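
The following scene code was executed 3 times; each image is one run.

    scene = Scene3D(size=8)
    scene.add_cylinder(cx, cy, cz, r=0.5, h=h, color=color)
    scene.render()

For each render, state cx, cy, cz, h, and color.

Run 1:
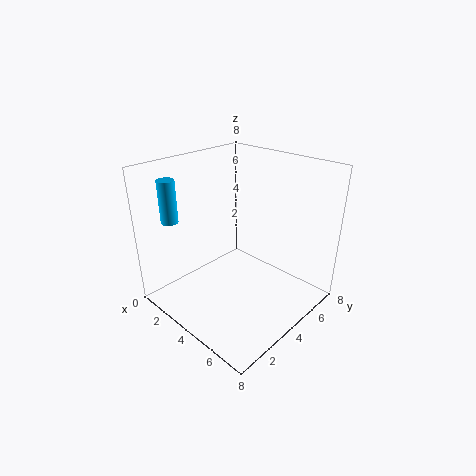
cx = 0.5; cy = 2; cz = 4.5; h = 2.5; color = 'deepskyblue'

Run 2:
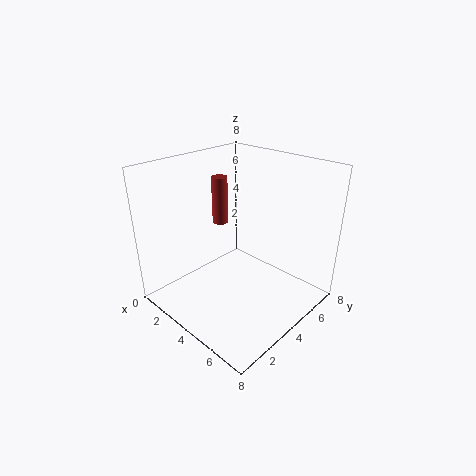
cx = 1; cy = 5.5; cz = 3.5; h = 3; color = 'brown'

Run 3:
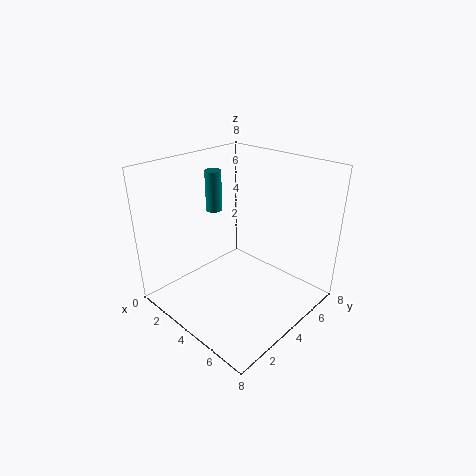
cx = 1; cy = 5; cz = 4.5; h = 2.5; color = 'teal'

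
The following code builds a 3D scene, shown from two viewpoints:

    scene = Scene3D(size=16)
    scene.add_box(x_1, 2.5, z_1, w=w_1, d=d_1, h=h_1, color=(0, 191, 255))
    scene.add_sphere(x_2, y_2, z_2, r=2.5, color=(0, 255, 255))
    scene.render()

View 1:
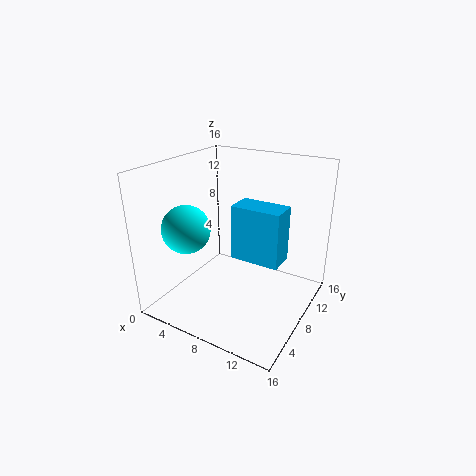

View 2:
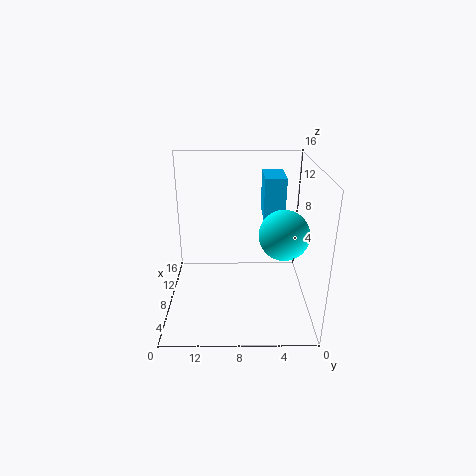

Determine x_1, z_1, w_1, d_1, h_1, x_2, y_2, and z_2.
x_1 = 10.5
z_1 = 9
w_1 = 4.5
d_1 = 2.5
h_1 = 5
x_2 = 4.5
y_2 = 3.5
z_2 = 10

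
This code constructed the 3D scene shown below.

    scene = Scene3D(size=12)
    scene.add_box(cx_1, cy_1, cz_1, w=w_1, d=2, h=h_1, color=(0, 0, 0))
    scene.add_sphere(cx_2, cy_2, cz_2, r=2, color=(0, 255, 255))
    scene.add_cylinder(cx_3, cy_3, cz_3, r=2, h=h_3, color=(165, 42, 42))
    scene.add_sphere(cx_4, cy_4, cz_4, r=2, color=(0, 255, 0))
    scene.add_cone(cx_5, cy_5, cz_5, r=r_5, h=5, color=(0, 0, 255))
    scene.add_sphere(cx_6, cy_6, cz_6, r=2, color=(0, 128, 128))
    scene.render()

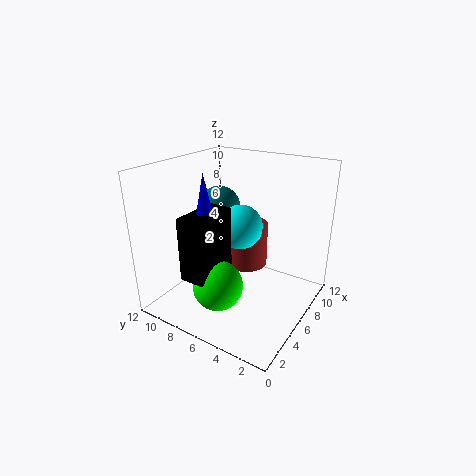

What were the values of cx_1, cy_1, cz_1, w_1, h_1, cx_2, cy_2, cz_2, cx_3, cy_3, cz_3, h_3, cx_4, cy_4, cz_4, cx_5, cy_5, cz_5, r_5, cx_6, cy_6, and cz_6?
cx_1 = 1; cy_1 = 6; cz_1 = 4; w_1 = 4; h_1 = 5; cx_2 = 8; cy_2 = 7; cz_2 = 6; cx_3 = 9; cy_3 = 7; cz_3 = 2; h_3 = 4; cx_4 = 3; cy_4 = 6; cz_4 = 3; cx_5 = 3; cy_5 = 7; cz_5 = 7; r_5 = 1; cx_6 = 9; cy_6 = 10; cz_6 = 7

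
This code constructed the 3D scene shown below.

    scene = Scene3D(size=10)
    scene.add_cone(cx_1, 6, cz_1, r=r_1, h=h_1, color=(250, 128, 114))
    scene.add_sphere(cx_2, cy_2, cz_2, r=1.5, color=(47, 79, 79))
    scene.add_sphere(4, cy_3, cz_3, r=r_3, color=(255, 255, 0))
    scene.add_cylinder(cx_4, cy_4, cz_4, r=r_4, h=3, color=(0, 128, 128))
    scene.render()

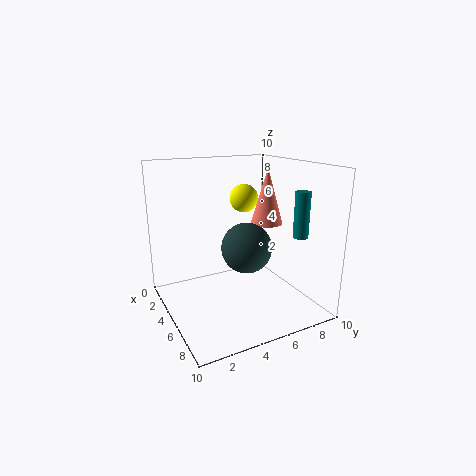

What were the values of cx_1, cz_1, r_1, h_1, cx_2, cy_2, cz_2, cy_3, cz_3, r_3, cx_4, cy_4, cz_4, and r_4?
cx_1 = 7, cz_1 = 6.5, r_1 = 1, h_1 = 3.5, cx_2 = 8, cy_2 = 4, cz_2 = 5.5, cy_3 = 6, cz_3 = 7.5, r_3 = 1, cx_4 = 8, cy_4 = 8, cz_4 = 5.5, r_4 = 0.5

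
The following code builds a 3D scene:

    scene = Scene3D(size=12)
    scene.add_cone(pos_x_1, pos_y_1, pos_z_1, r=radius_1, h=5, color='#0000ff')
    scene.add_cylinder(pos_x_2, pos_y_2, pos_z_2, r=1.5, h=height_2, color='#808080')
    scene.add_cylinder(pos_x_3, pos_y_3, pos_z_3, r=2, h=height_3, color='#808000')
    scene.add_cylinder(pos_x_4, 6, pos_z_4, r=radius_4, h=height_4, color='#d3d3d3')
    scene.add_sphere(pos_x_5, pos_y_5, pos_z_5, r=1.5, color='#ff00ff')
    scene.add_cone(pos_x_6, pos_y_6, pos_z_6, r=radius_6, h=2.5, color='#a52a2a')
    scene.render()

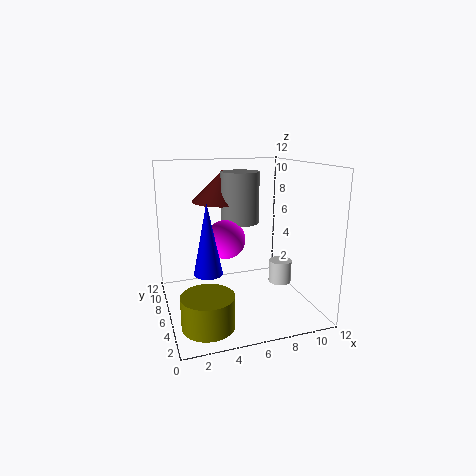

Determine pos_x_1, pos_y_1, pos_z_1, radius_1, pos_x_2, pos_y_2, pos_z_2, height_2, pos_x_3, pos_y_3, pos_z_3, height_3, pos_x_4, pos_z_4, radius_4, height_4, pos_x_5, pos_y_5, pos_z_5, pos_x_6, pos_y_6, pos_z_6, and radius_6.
pos_x_1 = 2.5
pos_y_1 = 2
pos_z_1 = 5
radius_1 = 1
pos_x_2 = 6
pos_y_2 = 5.5
pos_z_2 = 7.5
height_2 = 4
pos_x_3 = 2.5
pos_y_3 = 2.5
pos_z_3 = 0.5
height_3 = 2.5
pos_x_4 = 10
pos_z_4 = 1.5
radius_4 = 1
height_4 = 2
pos_x_5 = 4.5
pos_y_5 = 4.5
pos_z_5 = 6.5
pos_x_6 = 5
pos_y_6 = 7
pos_z_6 = 9
radius_6 = 2.5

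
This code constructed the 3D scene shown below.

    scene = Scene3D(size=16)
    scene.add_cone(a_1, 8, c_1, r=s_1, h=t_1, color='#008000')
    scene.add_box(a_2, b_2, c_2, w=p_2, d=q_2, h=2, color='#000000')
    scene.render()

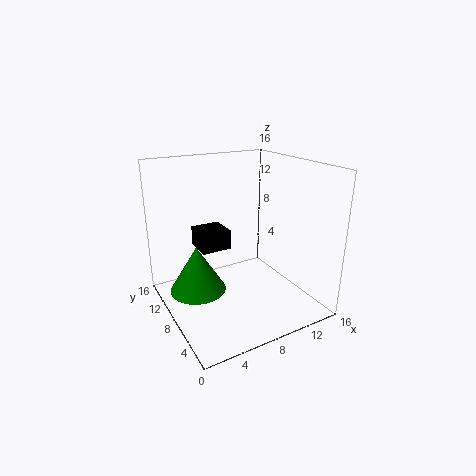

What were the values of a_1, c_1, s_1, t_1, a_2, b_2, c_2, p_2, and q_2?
a_1 = 3, c_1 = 3, s_1 = 3, t_1 = 5, a_2 = 3, b_2 = 6, c_2 = 8, p_2 = 3, q_2 = 3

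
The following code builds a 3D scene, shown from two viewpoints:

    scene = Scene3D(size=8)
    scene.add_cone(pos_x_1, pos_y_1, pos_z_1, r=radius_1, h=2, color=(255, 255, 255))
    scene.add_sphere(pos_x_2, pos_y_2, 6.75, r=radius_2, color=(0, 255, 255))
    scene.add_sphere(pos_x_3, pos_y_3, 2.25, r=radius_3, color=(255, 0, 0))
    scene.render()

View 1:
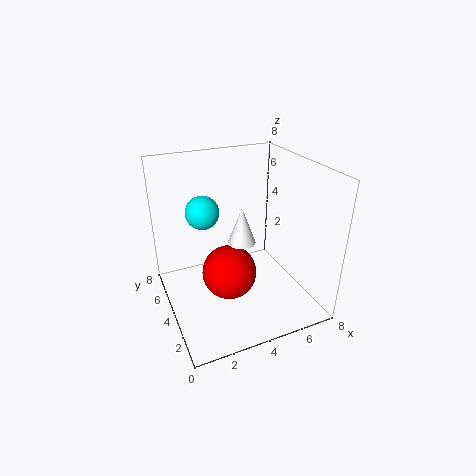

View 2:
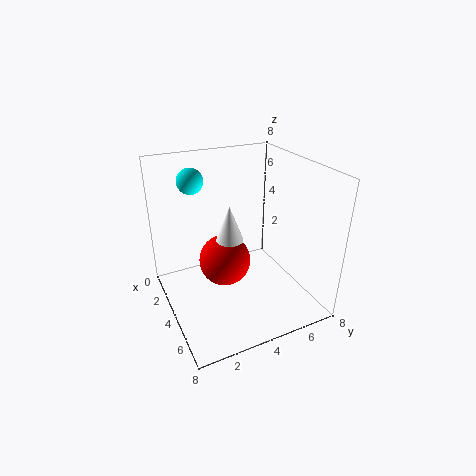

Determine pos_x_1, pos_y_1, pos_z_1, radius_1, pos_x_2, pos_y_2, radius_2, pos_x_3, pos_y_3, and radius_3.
pos_x_1 = 4
pos_y_1 = 3.5
pos_z_1 = 4
radius_1 = 0.75
pos_x_2 = 1.5
pos_y_2 = 2.25
radius_2 = 0.75
pos_x_3 = 3.25
pos_y_3 = 3.5
radius_3 = 1.5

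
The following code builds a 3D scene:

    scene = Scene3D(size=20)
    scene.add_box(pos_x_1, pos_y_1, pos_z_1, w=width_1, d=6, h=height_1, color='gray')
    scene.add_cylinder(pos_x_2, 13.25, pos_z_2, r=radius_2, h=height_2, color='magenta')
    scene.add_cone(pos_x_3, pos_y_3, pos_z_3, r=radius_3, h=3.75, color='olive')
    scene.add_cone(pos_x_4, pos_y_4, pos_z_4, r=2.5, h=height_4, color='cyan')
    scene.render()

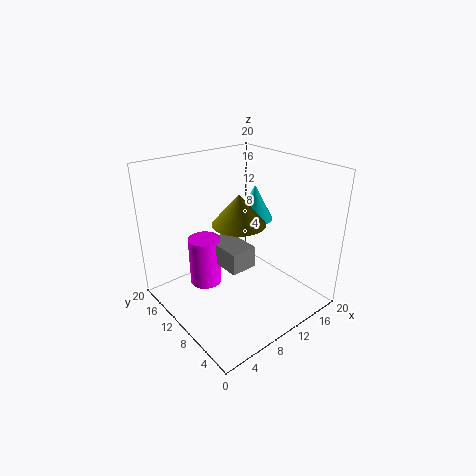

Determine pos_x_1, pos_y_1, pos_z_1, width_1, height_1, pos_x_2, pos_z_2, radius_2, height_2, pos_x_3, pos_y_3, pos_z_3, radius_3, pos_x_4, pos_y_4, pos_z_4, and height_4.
pos_x_1 = 7, pos_y_1 = 7.25, pos_z_1 = 6.5, width_1 = 3.75, height_1 = 3, pos_x_2 = 6.5, pos_z_2 = 2.75, radius_2 = 2.25, height_2 = 7, pos_x_3 = 7.25, pos_y_3 = 6.5, pos_z_3 = 14.25, radius_3 = 3.25, pos_x_4 = 12.5, pos_y_4 = 9.5, pos_z_4 = 12.5, height_4 = 4.75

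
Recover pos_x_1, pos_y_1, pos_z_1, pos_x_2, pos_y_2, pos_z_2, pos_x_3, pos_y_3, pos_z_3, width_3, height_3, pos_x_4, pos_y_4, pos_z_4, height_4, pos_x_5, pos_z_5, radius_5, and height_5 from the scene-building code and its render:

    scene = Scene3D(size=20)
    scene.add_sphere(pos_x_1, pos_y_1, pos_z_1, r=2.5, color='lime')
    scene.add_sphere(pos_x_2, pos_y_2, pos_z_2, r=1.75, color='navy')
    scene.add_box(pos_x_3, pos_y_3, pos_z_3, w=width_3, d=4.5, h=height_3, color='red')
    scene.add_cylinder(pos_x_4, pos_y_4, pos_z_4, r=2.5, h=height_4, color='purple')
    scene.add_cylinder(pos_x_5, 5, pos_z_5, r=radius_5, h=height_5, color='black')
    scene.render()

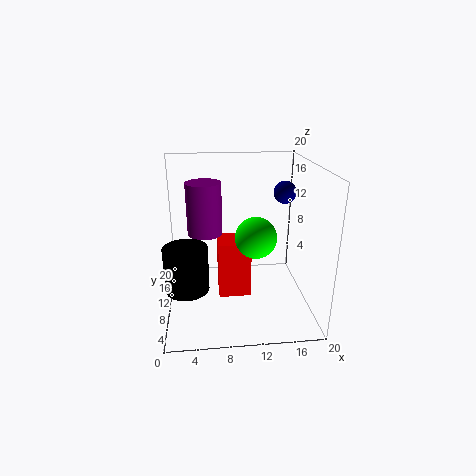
pos_x_1 = 11.5; pos_y_1 = 4.25; pos_z_1 = 12.5; pos_x_2 = 18; pos_y_2 = 16.25; pos_z_2 = 14.5; pos_x_3 = 7.25; pos_y_3 = 10.25; pos_z_3 = 0.25; width_3 = 4.75; height_3 = 8.5; pos_x_4 = 5.5; pos_y_4 = 12.75; pos_z_4 = 9.75; height_4 = 7.5; pos_x_5 = 3; pos_z_5 = 5.5; radius_5 = 2.75; height_5 = 5.75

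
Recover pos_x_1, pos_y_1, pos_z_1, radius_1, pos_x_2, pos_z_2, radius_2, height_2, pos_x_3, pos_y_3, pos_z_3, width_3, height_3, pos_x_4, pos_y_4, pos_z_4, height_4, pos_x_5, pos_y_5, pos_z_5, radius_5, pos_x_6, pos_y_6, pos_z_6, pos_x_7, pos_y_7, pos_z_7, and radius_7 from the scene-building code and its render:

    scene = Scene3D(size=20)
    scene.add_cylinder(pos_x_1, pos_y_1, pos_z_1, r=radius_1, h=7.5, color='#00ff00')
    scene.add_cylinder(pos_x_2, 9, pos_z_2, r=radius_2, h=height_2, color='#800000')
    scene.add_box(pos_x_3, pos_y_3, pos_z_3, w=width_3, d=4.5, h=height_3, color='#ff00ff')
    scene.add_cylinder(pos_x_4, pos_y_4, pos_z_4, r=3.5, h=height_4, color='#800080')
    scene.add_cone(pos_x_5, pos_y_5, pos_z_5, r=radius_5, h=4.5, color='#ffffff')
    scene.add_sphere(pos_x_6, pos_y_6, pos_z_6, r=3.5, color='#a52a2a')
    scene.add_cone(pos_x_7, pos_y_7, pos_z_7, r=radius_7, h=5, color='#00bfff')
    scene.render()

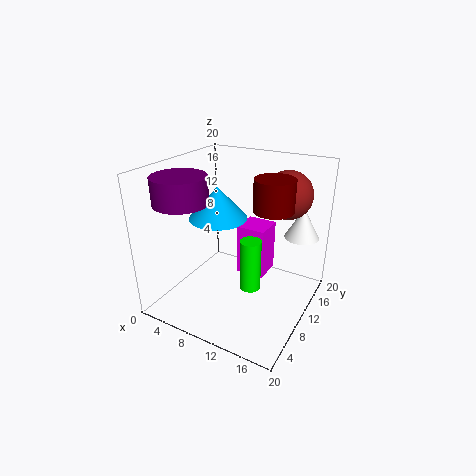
pos_x_1 = 12
pos_y_1 = 10
pos_z_1 = 2.5
radius_1 = 1.5
pos_x_2 = 15.5
pos_z_2 = 15.5
radius_2 = 2.5
height_2 = 4
pos_x_3 = 7.5
pos_y_3 = 14
pos_z_3 = 1.5
width_3 = 4.5
height_3 = 8
pos_x_4 = 5
pos_y_4 = 4.5
pos_z_4 = 16
height_4 = 3.5
pos_x_5 = 17
pos_y_5 = 16.5
pos_z_5 = 9
radius_5 = 2.5
pos_x_6 = 14.5
pos_y_6 = 16.5
pos_z_6 = 15
pos_x_7 = 4.5
pos_y_7 = 13.5
pos_z_7 = 10.5
radius_7 = 4.5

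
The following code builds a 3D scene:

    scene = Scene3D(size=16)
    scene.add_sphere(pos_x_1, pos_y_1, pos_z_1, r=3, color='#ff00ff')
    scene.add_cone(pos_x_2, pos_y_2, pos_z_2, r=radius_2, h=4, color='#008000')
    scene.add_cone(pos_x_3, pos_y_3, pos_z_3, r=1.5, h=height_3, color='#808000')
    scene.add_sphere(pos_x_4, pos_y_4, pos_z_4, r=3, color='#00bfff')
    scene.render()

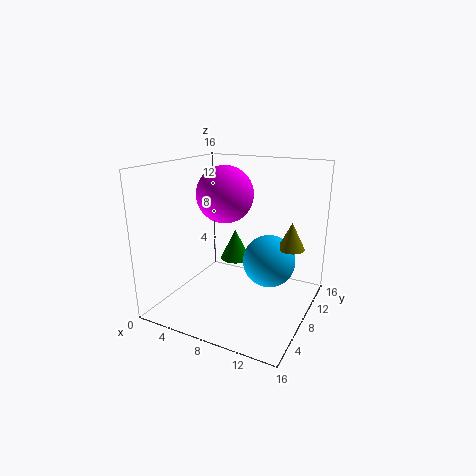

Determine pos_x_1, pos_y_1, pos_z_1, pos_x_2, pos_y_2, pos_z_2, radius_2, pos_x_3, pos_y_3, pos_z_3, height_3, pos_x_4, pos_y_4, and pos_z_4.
pos_x_1 = 7; pos_y_1 = 7; pos_z_1 = 13; pos_x_2 = 4.5; pos_y_2 = 14; pos_z_2 = 2.5; radius_2 = 2; pos_x_3 = 13.5; pos_y_3 = 10; pos_z_3 = 7; height_3 = 3; pos_x_4 = 11; pos_y_4 = 10; pos_z_4 = 5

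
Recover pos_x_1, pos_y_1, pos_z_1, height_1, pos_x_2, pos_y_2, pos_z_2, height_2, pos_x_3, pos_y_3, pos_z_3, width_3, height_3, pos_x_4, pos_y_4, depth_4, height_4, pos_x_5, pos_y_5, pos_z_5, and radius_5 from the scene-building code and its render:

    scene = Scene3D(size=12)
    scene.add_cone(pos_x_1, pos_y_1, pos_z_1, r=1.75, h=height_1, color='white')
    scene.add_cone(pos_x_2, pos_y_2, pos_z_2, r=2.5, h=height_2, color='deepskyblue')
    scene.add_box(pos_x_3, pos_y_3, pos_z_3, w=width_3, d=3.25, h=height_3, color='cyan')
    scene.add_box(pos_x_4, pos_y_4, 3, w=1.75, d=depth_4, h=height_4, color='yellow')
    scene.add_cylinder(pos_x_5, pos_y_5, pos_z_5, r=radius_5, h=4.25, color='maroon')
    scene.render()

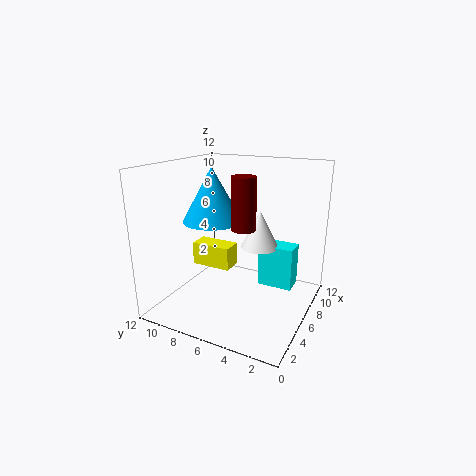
pos_x_1 = 9.5, pos_y_1 = 5.5, pos_z_1 = 4, height_1 = 3.5, pos_x_2 = 5.75, pos_y_2 = 8.25, pos_z_2 = 7.25, height_2 = 4.5, pos_x_3 = 9.25, pos_y_3 = 2.25, pos_z_3 = 0.25, width_3 = 2, height_3 = 4, pos_x_4 = 5.5, pos_y_4 = 6.75, depth_4 = 3.5, height_4 = 2, pos_x_5 = 5.5, pos_y_5 = 5.25, pos_z_5 = 7, radius_5 = 1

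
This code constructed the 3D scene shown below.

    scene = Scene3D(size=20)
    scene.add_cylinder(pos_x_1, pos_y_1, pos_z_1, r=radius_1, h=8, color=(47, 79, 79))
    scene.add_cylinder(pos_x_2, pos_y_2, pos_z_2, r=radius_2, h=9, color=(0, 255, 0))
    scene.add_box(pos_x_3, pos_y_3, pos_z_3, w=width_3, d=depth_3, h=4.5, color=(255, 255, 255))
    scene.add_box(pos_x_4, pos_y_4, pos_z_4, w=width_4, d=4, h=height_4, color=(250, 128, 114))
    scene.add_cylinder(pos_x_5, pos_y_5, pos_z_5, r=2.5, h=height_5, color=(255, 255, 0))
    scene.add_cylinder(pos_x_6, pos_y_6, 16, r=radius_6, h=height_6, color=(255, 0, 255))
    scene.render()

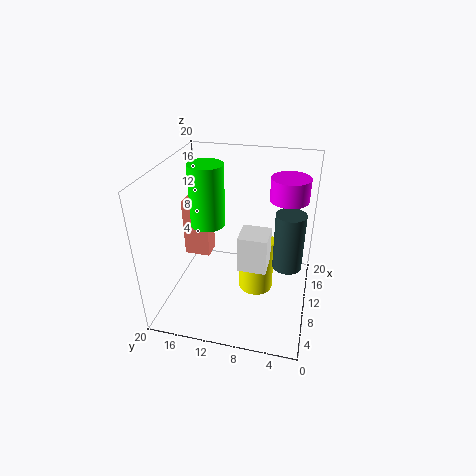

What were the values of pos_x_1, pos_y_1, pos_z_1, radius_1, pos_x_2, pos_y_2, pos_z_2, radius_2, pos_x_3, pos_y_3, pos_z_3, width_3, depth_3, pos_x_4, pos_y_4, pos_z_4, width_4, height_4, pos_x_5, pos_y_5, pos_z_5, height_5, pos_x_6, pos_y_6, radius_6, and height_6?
pos_x_1 = 10; pos_y_1 = 3; pos_z_1 = 6.5; radius_1 = 2; pos_x_2 = 12; pos_y_2 = 15; pos_z_2 = 10.5; radius_2 = 2.5; pos_x_3 = 3.5; pos_y_3 = 5; pos_z_3 = 9.5; width_3 = 3.5; depth_3 = 3.5; pos_x_4 = 13; pos_y_4 = 15.5; pos_z_4 = 4; width_4 = 3; height_4 = 9; pos_x_5 = 11; pos_y_5 = 7.5; pos_z_5 = 1.5; height_5 = 8; pos_x_6 = 11; pos_y_6 = 3.5; radius_6 = 2.5; height_6 = 3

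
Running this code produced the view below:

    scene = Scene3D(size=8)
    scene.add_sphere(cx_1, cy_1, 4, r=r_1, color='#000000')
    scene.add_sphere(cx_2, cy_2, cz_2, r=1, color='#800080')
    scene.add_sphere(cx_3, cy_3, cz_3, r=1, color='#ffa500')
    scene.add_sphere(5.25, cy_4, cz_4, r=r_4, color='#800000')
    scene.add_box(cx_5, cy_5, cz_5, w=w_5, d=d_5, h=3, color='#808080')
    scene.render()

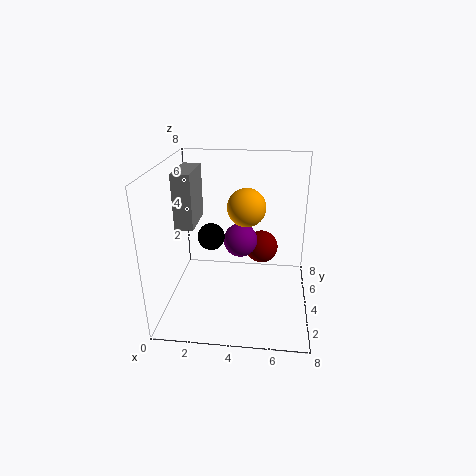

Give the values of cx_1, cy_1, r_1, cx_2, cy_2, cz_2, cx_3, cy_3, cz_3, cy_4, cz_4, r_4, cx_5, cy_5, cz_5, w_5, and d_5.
cx_1 = 2.5
cy_1 = 4
r_1 = 0.75
cx_2 = 4
cy_2 = 5.25
cz_2 = 3.25
cx_3 = 4.5
cy_3 = 3.5
cz_3 = 6
cy_4 = 6
cz_4 = 2.5
r_4 = 1
cx_5 = 0.75
cy_5 = 3
cz_5 = 4.75
w_5 = 1
d_5 = 2.5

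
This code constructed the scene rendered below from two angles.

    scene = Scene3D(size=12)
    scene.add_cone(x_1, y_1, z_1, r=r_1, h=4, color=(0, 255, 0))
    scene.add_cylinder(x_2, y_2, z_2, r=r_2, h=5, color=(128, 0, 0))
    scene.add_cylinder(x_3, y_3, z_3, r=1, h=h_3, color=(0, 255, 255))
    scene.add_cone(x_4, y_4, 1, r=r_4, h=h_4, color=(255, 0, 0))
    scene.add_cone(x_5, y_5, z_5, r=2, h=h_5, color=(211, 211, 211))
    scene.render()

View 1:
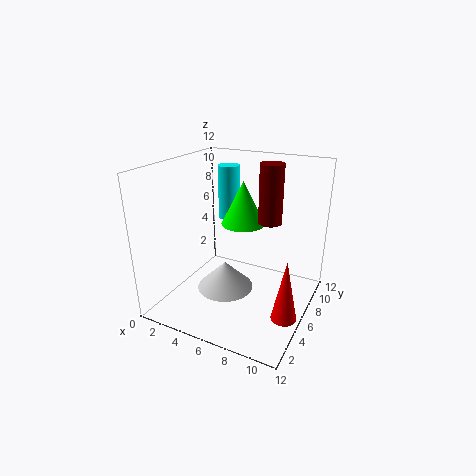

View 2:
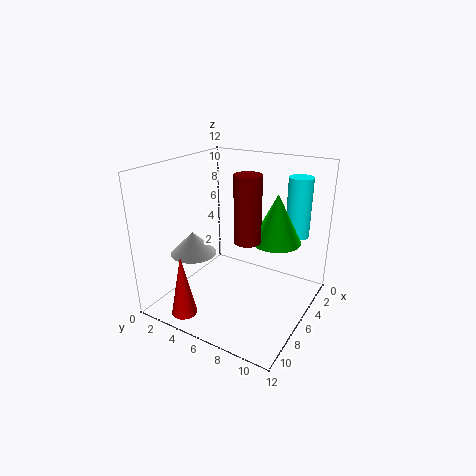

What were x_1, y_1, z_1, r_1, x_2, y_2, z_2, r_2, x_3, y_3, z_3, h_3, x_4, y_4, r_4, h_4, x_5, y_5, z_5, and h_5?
x_1 = 5, y_1 = 9, z_1 = 6, r_1 = 2, x_2 = 8, y_2 = 8, z_2 = 7, r_2 = 1, x_3 = 3, y_3 = 10, z_3 = 6, h_3 = 5, x_4 = 11, y_4 = 4, r_4 = 1, h_4 = 5, x_5 = 7, y_5 = 2, z_5 = 4, h_5 = 2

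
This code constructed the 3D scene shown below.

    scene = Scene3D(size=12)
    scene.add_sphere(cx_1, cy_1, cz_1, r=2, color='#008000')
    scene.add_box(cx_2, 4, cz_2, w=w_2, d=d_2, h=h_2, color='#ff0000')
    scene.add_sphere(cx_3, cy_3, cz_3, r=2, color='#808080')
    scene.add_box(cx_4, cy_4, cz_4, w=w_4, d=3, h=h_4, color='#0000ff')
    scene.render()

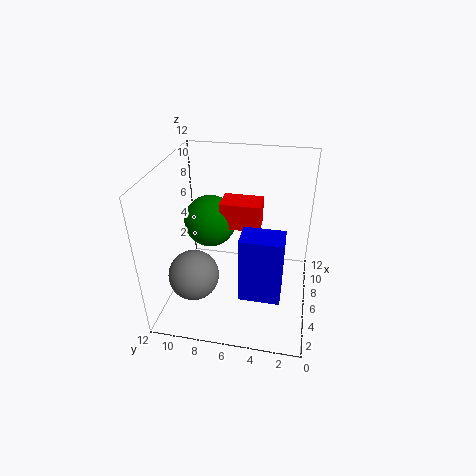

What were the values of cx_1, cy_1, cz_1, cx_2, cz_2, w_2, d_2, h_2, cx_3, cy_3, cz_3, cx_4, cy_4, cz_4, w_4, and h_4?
cx_1 = 5
cy_1 = 8
cz_1 = 8
cx_2 = 4
cz_2 = 8
w_2 = 2
d_2 = 3
h_2 = 2
cx_3 = 3
cy_3 = 9
cz_3 = 4
cx_4 = 1
cy_4 = 2
cz_4 = 4
w_4 = 2
h_4 = 5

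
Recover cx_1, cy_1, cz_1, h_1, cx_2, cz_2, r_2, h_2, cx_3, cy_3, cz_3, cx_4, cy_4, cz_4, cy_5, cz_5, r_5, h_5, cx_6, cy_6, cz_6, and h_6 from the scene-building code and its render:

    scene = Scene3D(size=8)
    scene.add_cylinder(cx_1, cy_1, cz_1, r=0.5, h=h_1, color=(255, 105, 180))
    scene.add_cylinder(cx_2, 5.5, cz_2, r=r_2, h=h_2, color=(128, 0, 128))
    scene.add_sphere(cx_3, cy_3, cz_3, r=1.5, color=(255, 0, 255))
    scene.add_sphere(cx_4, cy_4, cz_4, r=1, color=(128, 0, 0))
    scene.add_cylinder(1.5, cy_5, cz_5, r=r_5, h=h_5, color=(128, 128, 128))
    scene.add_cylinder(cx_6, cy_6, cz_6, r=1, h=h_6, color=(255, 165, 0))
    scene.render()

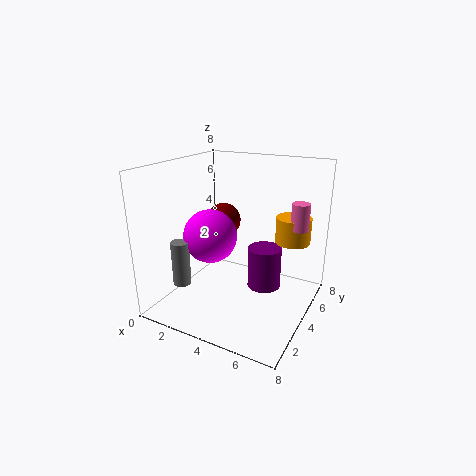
cx_1 = 7
cy_1 = 5.5
cz_1 = 4.5
h_1 = 1.5
cx_2 = 5
cz_2 = 0.5
r_2 = 1
h_2 = 2.5
cx_3 = 2.5
cy_3 = 3.5
cz_3 = 4
cx_4 = 2.5
cy_4 = 5
cz_4 = 4.5
cy_5 = 2
cz_5 = 1.5
r_5 = 0.5
h_5 = 2.5
cx_6 = 6.5
cy_6 = 6
cz_6 = 3.5
h_6 = 1.5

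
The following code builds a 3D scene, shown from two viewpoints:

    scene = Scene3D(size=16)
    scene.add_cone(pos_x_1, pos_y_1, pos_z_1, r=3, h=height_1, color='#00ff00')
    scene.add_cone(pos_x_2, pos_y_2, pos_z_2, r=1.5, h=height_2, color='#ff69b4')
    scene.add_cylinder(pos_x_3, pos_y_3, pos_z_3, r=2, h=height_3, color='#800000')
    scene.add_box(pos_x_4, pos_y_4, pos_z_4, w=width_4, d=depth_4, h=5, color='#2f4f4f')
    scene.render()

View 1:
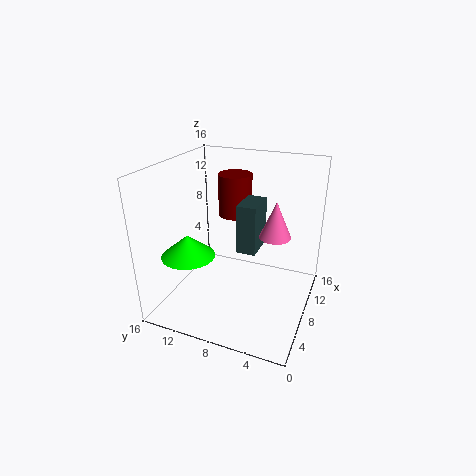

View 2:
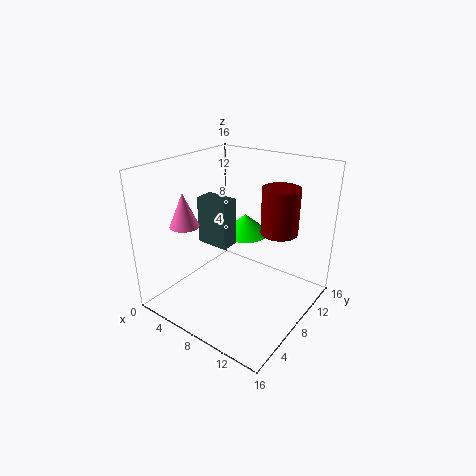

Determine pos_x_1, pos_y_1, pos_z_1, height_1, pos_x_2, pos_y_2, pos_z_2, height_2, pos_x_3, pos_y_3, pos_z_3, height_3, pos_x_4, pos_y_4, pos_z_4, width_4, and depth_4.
pos_x_1 = 5.5; pos_y_1 = 13; pos_z_1 = 6; height_1 = 2.5; pos_x_2 = 5; pos_y_2 = 3; pos_z_2 = 10.5; height_2 = 3.5; pos_x_3 = 12; pos_y_3 = 10; pos_z_3 = 9; height_3 = 5; pos_x_4 = 5; pos_y_4 = 5; pos_z_4 = 8; width_4 = 3.5; depth_4 = 2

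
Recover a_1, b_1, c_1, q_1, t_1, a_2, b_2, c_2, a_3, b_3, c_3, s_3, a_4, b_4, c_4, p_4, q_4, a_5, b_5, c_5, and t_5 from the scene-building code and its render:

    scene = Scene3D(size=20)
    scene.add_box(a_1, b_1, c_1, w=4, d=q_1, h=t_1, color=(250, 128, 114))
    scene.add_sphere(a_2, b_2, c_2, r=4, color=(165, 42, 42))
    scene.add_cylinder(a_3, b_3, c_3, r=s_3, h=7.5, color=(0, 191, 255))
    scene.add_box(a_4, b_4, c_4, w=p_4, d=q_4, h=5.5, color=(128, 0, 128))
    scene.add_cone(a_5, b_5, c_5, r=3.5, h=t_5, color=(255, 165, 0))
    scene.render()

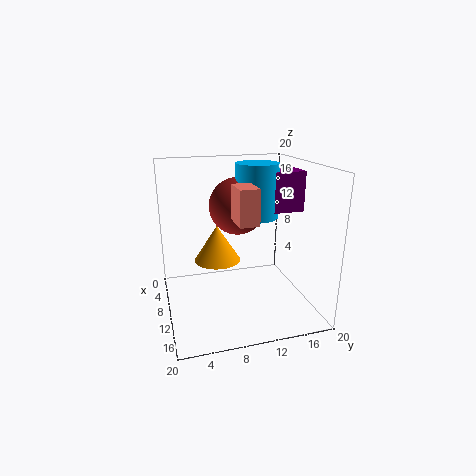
a_1 = 12; b_1 = 8.5; c_1 = 13.5; q_1 = 2.5; t_1 = 4.5; a_2 = 8; b_2 = 10.5; c_2 = 14; a_3 = 9; b_3 = 13; c_3 = 12.5; s_3 = 3; a_4 = 7.5; b_4 = 14; c_4 = 13.5; p_4 = 4; q_4 = 5; a_5 = 5.5; b_5 = 8; c_5 = 5; t_5 = 5.5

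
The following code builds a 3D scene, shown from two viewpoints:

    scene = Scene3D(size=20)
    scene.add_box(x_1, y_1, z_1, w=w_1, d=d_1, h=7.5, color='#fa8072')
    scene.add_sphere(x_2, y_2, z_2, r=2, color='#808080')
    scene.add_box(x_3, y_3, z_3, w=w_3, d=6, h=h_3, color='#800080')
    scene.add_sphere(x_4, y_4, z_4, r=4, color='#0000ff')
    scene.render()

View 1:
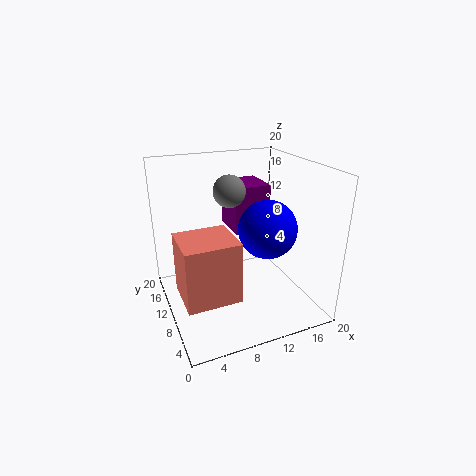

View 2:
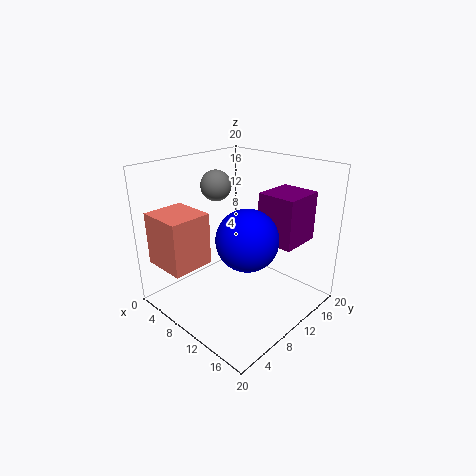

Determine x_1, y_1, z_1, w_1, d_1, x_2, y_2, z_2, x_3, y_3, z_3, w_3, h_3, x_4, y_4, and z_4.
x_1 = 0.5; y_1 = 1.5; z_1 = 6; w_1 = 6.5; d_1 = 6; x_2 = 8; y_2 = 8; z_2 = 17.5; x_3 = 11; y_3 = 13; z_3 = 9; w_3 = 5.5; h_3 = 7; x_4 = 13.5; y_4 = 8; z_4 = 11.5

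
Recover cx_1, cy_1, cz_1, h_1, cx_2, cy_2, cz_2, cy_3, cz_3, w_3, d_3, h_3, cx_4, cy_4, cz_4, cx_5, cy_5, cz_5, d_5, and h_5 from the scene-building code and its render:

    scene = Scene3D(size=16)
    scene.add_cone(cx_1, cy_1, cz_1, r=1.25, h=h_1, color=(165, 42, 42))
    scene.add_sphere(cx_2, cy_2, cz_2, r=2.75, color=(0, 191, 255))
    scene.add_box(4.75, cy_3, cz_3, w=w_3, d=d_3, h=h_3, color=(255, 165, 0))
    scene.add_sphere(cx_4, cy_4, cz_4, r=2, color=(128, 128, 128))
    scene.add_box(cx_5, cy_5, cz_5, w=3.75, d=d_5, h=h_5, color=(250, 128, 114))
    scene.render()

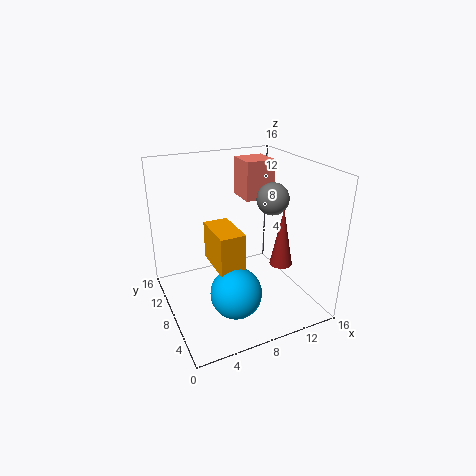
cx_1 = 12, cy_1 = 5.25, cz_1 = 5.25, h_1 = 6.5, cx_2 = 6.25, cy_2 = 4.75, cz_2 = 3.25, cy_3 = 5, cz_3 = 5.5, w_3 = 2.75, d_3 = 5, h_3 = 4.25, cx_4 = 14, cy_4 = 10.75, cz_4 = 10.75, cx_5 = 11, cy_5 = 11.75, cz_5 = 10.5, d_5 = 3.75, h_5 = 4.75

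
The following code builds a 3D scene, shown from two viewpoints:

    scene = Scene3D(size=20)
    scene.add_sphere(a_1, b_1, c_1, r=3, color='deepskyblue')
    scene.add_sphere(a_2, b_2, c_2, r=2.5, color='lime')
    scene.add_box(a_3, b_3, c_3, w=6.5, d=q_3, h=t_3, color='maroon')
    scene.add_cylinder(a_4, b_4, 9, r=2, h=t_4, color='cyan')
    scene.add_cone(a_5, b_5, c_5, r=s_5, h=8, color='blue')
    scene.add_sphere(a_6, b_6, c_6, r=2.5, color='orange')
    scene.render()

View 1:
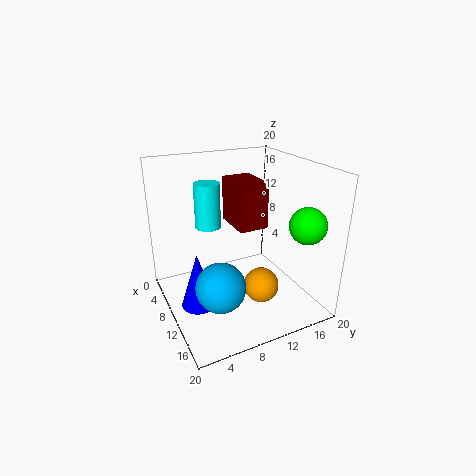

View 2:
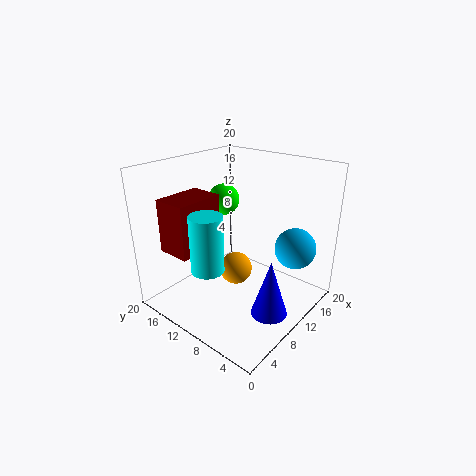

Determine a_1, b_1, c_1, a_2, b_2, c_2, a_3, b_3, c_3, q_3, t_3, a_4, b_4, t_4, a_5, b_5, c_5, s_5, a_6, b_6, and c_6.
a_1 = 16.5; b_1 = 4.5; c_1 = 7.5; a_2 = 15.5; b_2 = 17.5; c_2 = 12.5; a_3 = 1.5; b_3 = 11.5; c_3 = 9.5; q_3 = 4.5; t_3 = 7; a_4 = 2.5; b_4 = 8.5; t_4 = 7; a_5 = 9.5; b_5 = 4; c_5 = 0.5; s_5 = 2.5; a_6 = 12.5; b_6 = 12.5; c_6 = 3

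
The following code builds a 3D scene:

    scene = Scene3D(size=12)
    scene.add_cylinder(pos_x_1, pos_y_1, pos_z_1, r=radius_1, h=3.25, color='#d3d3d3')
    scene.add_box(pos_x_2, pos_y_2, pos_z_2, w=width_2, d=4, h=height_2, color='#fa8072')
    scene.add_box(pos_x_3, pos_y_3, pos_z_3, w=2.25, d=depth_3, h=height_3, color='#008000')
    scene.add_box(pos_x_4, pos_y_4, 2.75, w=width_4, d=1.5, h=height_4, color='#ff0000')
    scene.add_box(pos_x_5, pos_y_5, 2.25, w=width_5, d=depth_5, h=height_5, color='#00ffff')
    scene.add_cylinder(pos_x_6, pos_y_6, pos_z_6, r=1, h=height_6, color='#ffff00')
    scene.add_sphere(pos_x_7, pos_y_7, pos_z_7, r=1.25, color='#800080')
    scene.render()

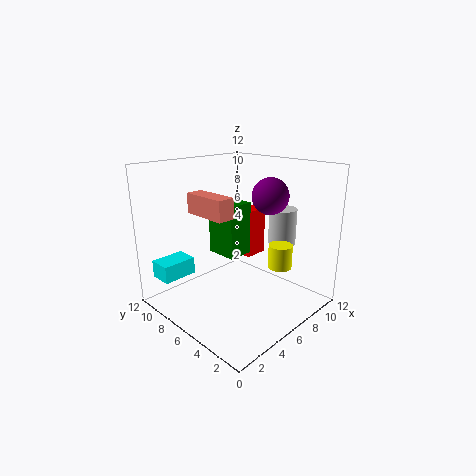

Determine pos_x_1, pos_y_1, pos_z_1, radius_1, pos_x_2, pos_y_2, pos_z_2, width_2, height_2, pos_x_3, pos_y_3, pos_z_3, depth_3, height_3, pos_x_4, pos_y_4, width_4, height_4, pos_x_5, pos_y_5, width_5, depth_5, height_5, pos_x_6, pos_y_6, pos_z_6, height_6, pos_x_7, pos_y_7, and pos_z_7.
pos_x_1 = 10.75; pos_y_1 = 5; pos_z_1 = 4.5; radius_1 = 1.25; pos_x_2 = 4; pos_y_2 = 6; pos_z_2 = 7.75; width_2 = 1.5; height_2 = 1.75; pos_x_3 = 5.25; pos_y_3 = 6; pos_z_3 = 4.25; depth_3 = 2.75; height_3 = 4.5; pos_x_4 = 9; pos_y_4 = 7.5; width_4 = 2.25; height_4 = 4.5; pos_x_5 = 1; pos_y_5 = 9.5; width_5 = 3; depth_5 = 2; height_5 = 1.5; pos_x_6 = 8.25; pos_y_6 = 3.25; pos_z_6 = 3.5; height_6 = 2; pos_x_7 = 4.75; pos_y_7 = 1.75; pos_z_7 = 10.5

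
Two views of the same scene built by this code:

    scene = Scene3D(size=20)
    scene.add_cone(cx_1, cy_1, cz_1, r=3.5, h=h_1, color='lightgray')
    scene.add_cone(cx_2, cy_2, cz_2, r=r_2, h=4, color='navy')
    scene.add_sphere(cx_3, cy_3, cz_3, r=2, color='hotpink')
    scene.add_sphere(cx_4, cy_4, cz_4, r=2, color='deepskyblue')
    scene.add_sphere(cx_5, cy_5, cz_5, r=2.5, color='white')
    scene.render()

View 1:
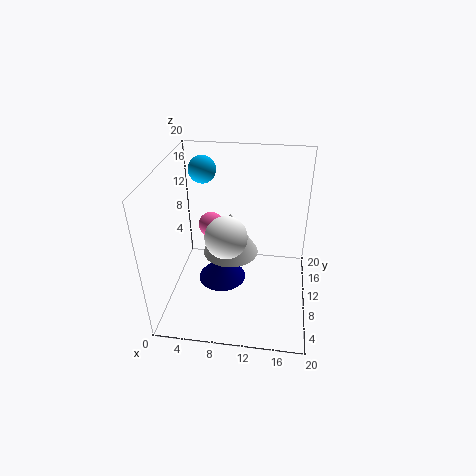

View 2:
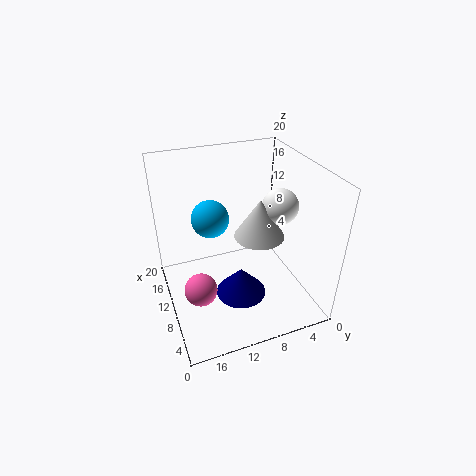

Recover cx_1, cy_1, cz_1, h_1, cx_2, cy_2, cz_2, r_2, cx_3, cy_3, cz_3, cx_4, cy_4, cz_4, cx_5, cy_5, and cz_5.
cx_1 = 9.5; cy_1 = 7; cz_1 = 10; h_1 = 5.5; cx_2 = 7.5; cy_2 = 10.5; cz_2 = 2.5; r_2 = 3.5; cx_3 = 4.5; cy_3 = 17; cz_3 = 7.5; cx_4 = 4; cy_4 = 15.5; cz_4 = 17.5; cx_5 = 9.5; cy_5 = 4; cz_5 = 14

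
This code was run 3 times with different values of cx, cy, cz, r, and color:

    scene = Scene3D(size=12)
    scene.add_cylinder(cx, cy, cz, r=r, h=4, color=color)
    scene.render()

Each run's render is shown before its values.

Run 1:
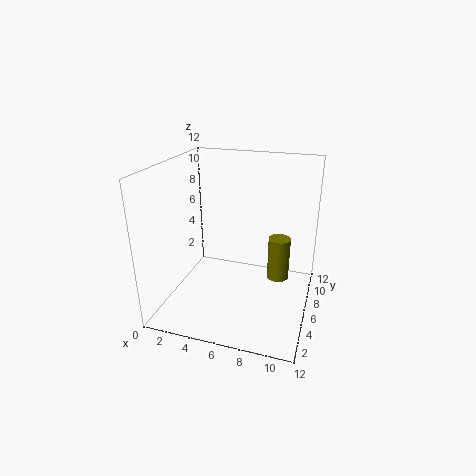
cx = 9
cy = 9
cz = 1
r = 1
color = 'olive'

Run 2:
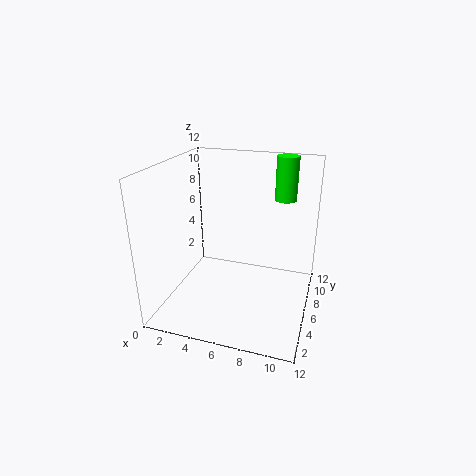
cx = 9
cy = 11
cz = 8
r = 1
color = 'lime'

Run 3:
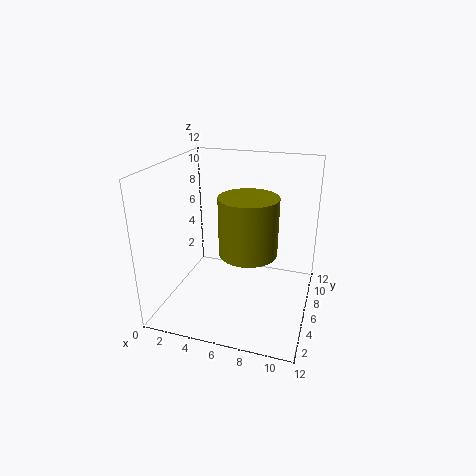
cx = 8
cy = 2
cz = 7
r = 2
color = 'olive'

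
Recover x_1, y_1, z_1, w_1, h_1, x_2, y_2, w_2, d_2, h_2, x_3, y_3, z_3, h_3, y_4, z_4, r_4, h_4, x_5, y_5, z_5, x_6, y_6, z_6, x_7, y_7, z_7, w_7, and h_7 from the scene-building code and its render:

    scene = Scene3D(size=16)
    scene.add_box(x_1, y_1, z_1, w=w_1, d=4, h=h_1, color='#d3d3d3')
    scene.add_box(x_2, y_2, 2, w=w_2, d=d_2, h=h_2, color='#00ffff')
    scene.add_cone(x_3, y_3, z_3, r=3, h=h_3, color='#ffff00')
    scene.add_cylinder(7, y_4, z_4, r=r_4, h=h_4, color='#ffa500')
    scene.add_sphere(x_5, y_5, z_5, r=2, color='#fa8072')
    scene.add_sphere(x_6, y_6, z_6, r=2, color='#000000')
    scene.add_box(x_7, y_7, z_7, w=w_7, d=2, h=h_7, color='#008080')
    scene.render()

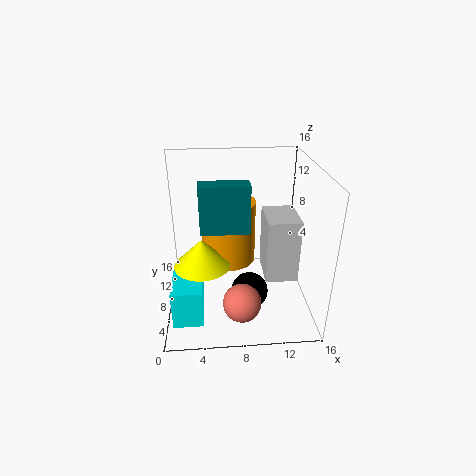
x_1 = 10; y_1 = 1; z_1 = 7; w_1 = 3; h_1 = 6; x_2 = 1; y_2 = 1; w_2 = 3; d_2 = 5; h_2 = 4; x_3 = 4; y_3 = 6; z_3 = 6; h_3 = 3; y_4 = 9; z_4 = 5; r_4 = 3; h_4 = 7; x_5 = 8; y_5 = 3; z_5 = 3; x_6 = 9; y_6 = 5; z_6 = 3; x_7 = 4; y_7 = 5; z_7 = 10; w_7 = 5; h_7 = 5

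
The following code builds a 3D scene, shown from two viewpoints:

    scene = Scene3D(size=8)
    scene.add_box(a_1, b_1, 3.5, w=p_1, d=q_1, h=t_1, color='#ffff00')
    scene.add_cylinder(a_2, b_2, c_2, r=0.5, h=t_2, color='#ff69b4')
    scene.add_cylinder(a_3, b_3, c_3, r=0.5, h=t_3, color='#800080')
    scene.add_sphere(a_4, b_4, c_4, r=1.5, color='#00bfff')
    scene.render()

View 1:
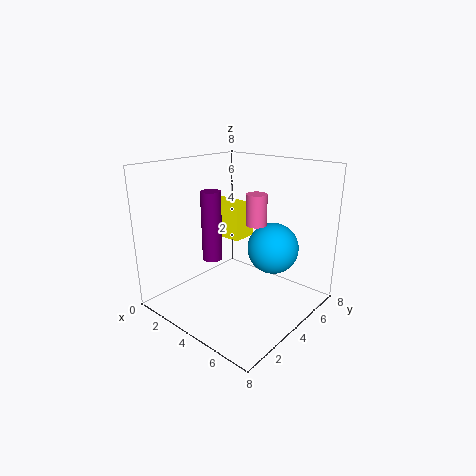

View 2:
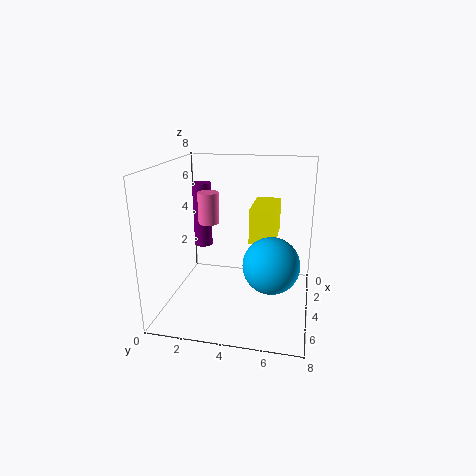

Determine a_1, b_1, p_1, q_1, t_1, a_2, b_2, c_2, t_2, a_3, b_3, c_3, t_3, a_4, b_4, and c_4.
a_1 = 0.5
b_1 = 4.5
p_1 = 3
q_1 = 1.5
t_1 = 2
a_2 = 6
b_2 = 3
c_2 = 5.5
t_2 = 1.5
a_3 = 4
b_3 = 2
c_3 = 3.5
t_3 = 3.5
a_4 = 5
b_4 = 6
c_4 = 3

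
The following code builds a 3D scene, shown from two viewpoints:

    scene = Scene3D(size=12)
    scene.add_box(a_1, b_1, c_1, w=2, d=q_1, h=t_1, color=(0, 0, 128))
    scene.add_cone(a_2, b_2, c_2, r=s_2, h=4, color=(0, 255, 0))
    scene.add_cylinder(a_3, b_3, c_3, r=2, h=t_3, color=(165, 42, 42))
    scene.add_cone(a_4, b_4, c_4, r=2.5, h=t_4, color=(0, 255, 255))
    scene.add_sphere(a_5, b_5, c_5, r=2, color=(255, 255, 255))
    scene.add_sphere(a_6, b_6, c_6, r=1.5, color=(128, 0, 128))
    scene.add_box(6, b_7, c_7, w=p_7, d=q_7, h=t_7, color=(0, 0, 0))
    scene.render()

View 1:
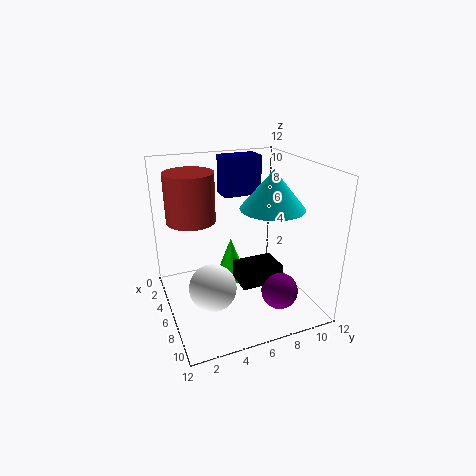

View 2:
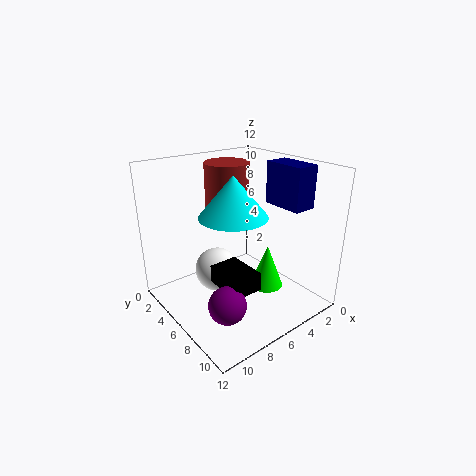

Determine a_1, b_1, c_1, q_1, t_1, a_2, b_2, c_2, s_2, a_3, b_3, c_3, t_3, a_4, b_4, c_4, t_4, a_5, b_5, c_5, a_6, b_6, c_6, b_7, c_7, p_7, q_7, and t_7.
a_1 = 1; b_1 = 6; c_1 = 8.5; q_1 = 3.5; t_1 = 3.5; a_2 = 3; b_2 = 6.5; c_2 = 0.5; s_2 = 1.5; a_3 = 4.5; b_3 = 2.5; c_3 = 7.5; t_3 = 4; a_4 = 8; b_4 = 8; c_4 = 9; t_4 = 3; a_5 = 6.5; b_5 = 3.5; c_5 = 2; a_6 = 9; b_6 = 8.5; c_6 = 2; b_7 = 5.5; c_7 = 2.5; p_7 = 2.5; q_7 = 3.5; t_7 = 1.5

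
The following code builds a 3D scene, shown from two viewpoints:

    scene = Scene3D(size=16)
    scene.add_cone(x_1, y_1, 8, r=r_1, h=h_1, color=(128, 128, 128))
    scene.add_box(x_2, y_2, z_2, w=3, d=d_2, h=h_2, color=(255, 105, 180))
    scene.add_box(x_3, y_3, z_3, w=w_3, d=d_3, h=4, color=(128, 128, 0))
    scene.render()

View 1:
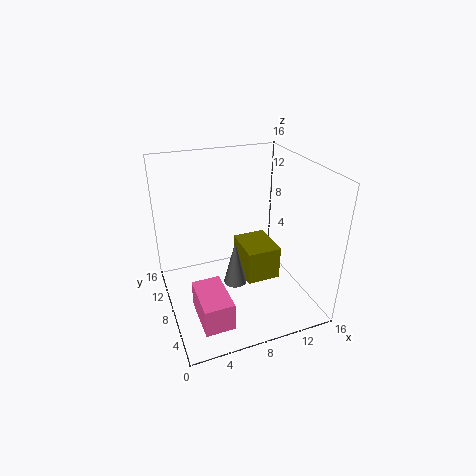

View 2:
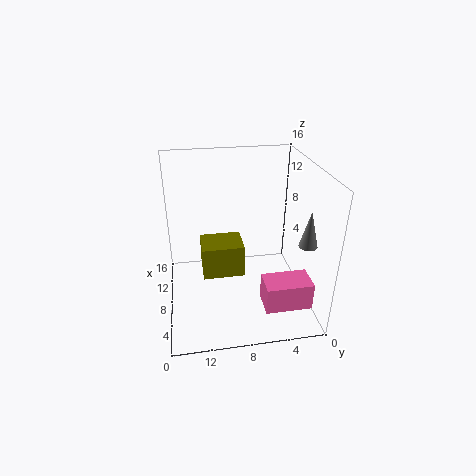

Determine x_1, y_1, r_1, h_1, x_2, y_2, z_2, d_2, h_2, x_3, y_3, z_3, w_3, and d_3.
x_1 = 5; y_1 = 1; r_1 = 1; h_1 = 4; x_2 = 2; y_2 = 1; z_2 = 2; d_2 = 5; h_2 = 3; x_3 = 9; y_3 = 7; z_3 = 2; w_3 = 4; d_3 = 5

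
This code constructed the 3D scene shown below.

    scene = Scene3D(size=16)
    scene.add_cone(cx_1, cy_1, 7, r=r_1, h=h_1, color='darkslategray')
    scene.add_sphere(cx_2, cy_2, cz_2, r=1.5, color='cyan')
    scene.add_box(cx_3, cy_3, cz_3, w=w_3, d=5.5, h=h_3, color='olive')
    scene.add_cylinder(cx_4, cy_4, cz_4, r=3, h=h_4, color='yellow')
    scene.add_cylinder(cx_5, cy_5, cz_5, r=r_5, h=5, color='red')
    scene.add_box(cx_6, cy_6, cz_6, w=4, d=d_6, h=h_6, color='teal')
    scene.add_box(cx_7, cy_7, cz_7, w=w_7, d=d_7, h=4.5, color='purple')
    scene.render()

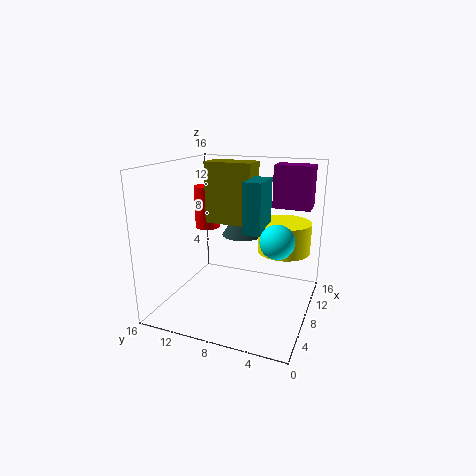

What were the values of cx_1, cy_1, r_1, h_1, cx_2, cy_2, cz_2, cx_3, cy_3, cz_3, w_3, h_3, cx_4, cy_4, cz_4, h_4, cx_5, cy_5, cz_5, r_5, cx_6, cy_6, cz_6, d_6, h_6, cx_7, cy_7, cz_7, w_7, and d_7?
cx_1 = 12, cy_1 = 9, r_1 = 2.5, h_1 = 4, cx_2 = 2, cy_2 = 2, cz_2 = 10.5, cx_3 = 9, cy_3 = 7, cz_3 = 9, w_3 = 3, h_3 = 7, cx_4 = 11, cy_4 = 3.5, cz_4 = 6, h_4 = 3.5, cx_5 = 10.5, cy_5 = 13, cz_5 = 8, r_5 = 1.5, cx_6 = 6.5, cy_6 = 5, cz_6 = 9, d_6 = 2, h_6 = 5.5, cx_7 = 9, cy_7 = 0.5, cz_7 = 11.5, w_7 = 2.5, d_7 = 4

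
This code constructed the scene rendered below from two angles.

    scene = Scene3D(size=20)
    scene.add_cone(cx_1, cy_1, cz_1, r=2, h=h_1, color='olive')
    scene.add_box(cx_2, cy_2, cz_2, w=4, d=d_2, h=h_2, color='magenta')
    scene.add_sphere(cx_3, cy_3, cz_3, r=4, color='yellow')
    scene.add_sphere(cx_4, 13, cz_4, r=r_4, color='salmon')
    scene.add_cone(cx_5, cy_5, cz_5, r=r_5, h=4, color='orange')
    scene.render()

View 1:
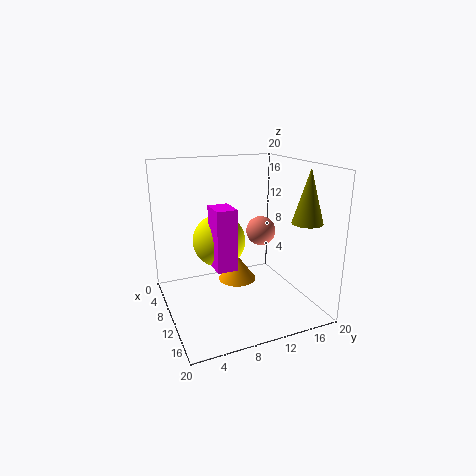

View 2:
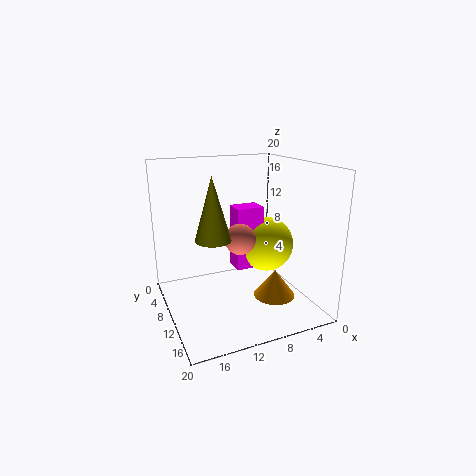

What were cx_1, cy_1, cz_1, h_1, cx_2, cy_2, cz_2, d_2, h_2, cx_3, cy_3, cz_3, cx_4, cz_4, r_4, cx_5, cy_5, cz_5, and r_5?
cx_1 = 16; cy_1 = 17; cz_1 = 13; h_1 = 7; cx_2 = 6; cy_2 = 7; cz_2 = 5; d_2 = 3; h_2 = 9; cx_3 = 5; cy_3 = 9; cz_3 = 8; cx_4 = 11; cz_4 = 11; r_4 = 2; cx_5 = 5; cy_5 = 12; cz_5 = 1; r_5 = 3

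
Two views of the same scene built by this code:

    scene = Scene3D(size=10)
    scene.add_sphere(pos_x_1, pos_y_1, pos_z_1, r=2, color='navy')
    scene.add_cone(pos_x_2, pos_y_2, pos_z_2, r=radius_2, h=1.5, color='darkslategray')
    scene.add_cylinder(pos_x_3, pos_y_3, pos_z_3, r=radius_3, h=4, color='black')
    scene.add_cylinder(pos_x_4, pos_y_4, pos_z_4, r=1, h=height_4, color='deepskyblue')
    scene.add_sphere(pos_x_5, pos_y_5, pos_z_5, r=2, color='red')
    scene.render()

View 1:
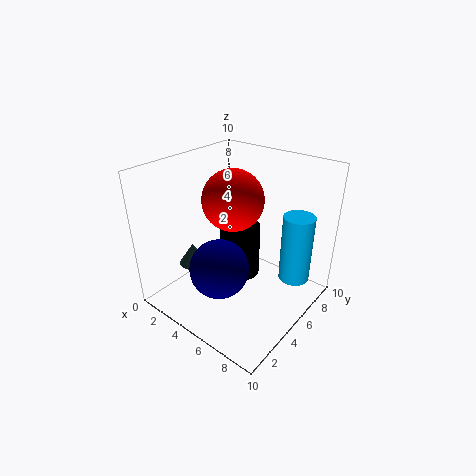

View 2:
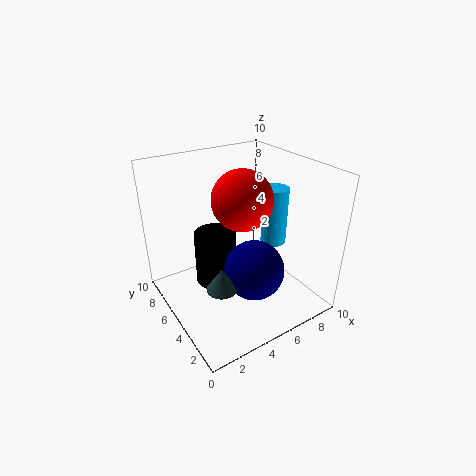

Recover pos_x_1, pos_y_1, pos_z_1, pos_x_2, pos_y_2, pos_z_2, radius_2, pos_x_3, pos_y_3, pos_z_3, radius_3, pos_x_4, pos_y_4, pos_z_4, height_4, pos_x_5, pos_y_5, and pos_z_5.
pos_x_1 = 5
pos_y_1 = 3
pos_z_1 = 3.5
pos_x_2 = 2.5
pos_y_2 = 3
pos_z_2 = 3
radius_2 = 1
pos_x_3 = 4
pos_y_3 = 6.5
pos_z_3 = 1
radius_3 = 1.5
pos_x_4 = 9
pos_y_4 = 6
pos_z_4 = 3
height_4 = 4.5
pos_x_5 = 5
pos_y_5 = 4.5
pos_z_5 = 8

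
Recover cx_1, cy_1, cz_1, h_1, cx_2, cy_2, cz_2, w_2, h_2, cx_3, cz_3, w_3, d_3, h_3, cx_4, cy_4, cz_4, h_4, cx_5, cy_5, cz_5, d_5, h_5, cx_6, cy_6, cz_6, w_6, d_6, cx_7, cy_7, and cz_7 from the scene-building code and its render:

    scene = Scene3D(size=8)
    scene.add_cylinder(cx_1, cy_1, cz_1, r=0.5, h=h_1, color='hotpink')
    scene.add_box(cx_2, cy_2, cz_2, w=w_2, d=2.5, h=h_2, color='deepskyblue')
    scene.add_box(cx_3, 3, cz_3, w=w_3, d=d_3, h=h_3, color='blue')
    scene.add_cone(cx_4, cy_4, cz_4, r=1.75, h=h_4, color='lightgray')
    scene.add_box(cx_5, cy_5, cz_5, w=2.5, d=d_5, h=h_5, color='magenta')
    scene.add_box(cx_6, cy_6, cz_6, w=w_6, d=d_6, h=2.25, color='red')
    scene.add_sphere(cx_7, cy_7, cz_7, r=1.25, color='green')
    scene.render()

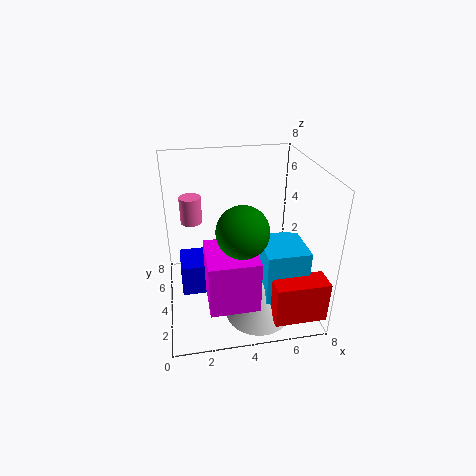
cx_1 = 1.5, cy_1 = 2.5, cz_1 = 6, h_1 = 1.25, cx_2 = 5, cy_2 = 1.25, cz_2 = 1.25, w_2 = 2.25, h_2 = 3, cx_3 = 0.75, cz_3 = 1.25, w_3 = 2.25, d_3 = 2, h_3 = 1.75, cx_4 = 4.75, cy_4 = 2, cz_4 = 0.25, h_4 = 2.25, cx_5 = 2, cy_5 = 0.5, cz_5 = 1.75, d_5 = 2.75, h_5 = 2.75, cx_6 = 5.25, cy_6 = 0.25, cz_6 = 0.75, w_6 = 2.75, d_6 = 1.25, cx_7 = 3.75, cy_7 = 1.5, cz_7 = 5.75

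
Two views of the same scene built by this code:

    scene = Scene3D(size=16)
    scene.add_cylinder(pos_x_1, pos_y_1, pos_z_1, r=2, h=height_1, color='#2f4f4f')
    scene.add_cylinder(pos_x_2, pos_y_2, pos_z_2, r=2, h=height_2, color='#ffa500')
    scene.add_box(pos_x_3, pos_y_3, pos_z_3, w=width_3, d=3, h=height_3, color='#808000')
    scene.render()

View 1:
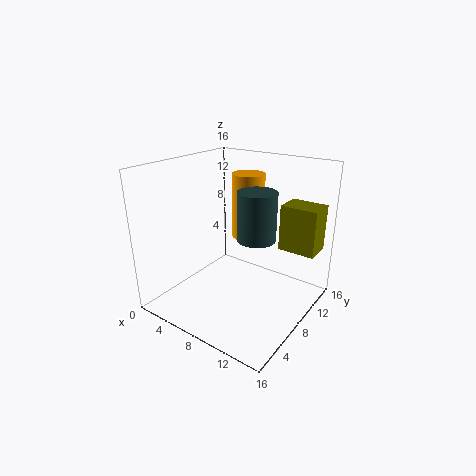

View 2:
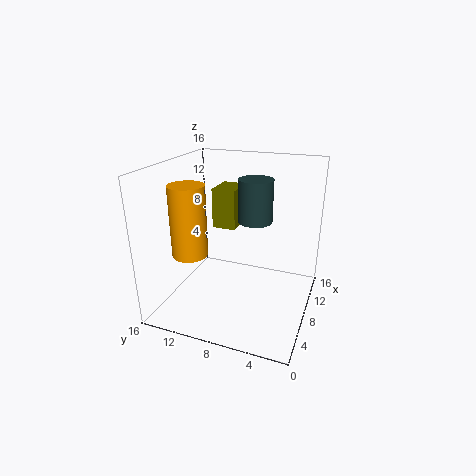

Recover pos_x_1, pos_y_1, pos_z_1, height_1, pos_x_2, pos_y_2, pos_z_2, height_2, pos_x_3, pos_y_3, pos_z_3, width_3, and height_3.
pos_x_1 = 11, pos_y_1 = 7, pos_z_1 = 9, height_1 = 5, pos_x_2 = 6, pos_y_2 = 13, pos_z_2 = 6, height_2 = 8, pos_x_3 = 12, pos_y_3 = 10, pos_z_3 = 7, width_3 = 4, height_3 = 5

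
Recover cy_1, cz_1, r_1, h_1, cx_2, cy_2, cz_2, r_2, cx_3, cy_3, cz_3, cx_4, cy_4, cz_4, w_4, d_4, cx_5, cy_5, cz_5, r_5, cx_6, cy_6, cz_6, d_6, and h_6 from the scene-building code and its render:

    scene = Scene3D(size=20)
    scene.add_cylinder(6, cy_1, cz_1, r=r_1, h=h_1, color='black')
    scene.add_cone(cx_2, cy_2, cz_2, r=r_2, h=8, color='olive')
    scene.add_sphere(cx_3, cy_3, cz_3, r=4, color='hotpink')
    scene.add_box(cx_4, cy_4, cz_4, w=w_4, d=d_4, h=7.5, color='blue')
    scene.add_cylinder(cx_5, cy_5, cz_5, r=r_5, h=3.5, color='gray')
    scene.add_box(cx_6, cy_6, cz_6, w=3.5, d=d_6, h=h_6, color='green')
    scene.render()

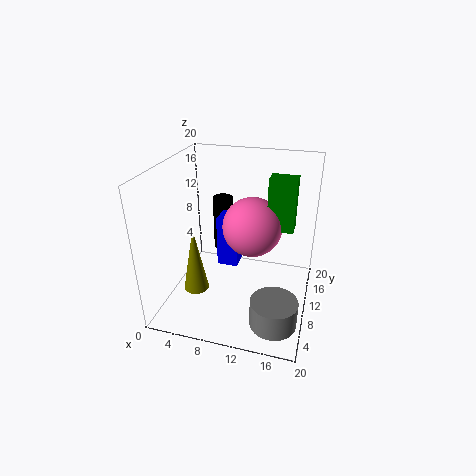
cy_1 = 15.5; cz_1 = 5; r_1 = 1.5; h_1 = 8.5; cx_2 = 7; cy_2 = 2; cz_2 = 7; r_2 = 1.5; cx_3 = 12; cy_3 = 10; cz_3 = 12; cx_4 = 6.5; cy_4 = 11; cz_4 = 4.5; w_4 = 3; d_4 = 4; cx_5 = 16.5; cy_5 = 3.5; cz_5 = 2; r_5 = 3; cx_6 = 14; cy_6 = 9.5; cz_6 = 12; d_6 = 2.5; h_6 = 7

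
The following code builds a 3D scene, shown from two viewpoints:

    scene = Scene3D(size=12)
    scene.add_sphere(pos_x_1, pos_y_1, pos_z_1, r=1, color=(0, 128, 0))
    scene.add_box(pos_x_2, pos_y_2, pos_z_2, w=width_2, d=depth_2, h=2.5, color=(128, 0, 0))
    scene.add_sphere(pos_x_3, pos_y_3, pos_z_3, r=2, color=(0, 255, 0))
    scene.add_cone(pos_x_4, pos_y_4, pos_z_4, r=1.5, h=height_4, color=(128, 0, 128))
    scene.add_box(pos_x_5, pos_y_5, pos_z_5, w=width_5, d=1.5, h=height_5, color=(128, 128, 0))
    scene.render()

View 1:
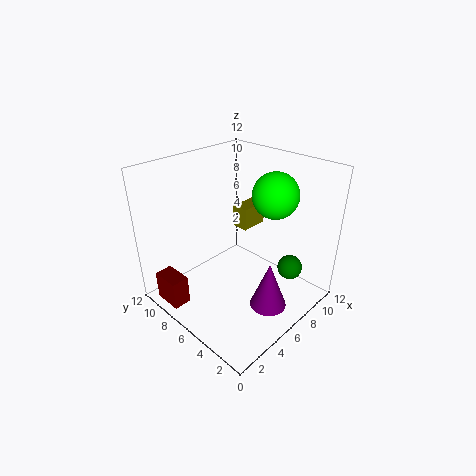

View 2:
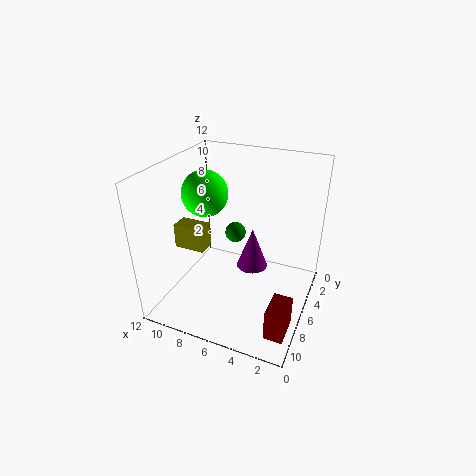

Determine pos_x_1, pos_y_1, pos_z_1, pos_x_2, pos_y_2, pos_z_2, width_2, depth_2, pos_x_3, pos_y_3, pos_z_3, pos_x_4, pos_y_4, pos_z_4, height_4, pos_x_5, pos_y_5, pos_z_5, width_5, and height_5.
pos_x_1 = 8
pos_y_1 = 2
pos_z_1 = 4
pos_x_2 = 0.5
pos_y_2 = 8
pos_z_2 = 0.5
width_2 = 1.5
depth_2 = 2.5
pos_x_3 = 9.5
pos_y_3 = 5
pos_z_3 = 9
pos_x_4 = 6
pos_y_4 = 2.5
pos_z_4 = 1
height_4 = 4
pos_x_5 = 8
pos_y_5 = 7
pos_z_5 = 5.5
width_5 = 2.5
height_5 = 2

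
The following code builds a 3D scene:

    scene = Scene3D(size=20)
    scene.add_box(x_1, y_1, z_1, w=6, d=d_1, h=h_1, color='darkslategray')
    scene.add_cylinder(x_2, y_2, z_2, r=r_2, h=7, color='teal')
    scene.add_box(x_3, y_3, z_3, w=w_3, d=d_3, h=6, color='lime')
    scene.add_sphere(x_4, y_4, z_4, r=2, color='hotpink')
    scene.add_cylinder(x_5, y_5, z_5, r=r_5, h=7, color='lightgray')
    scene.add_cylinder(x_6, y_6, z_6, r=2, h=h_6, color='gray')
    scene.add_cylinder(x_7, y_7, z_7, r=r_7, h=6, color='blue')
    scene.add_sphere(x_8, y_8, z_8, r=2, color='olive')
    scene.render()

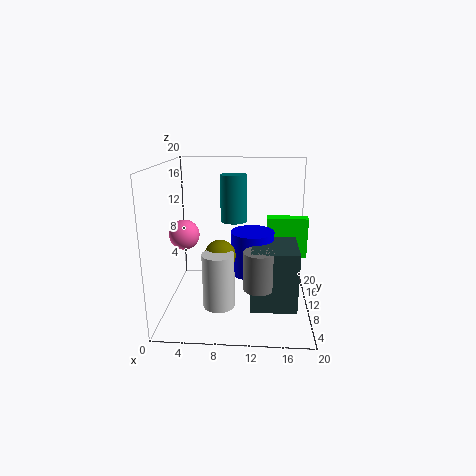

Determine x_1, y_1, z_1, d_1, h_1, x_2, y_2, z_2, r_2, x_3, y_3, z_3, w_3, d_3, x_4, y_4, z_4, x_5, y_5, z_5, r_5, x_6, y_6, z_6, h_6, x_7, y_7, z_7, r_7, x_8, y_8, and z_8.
x_1 = 12
y_1 = 4
z_1 = 2
d_1 = 7
h_1 = 8
x_2 = 9
y_2 = 15
z_2 = 11
r_2 = 2
x_3 = 14
y_3 = 13
z_3 = 6
w_3 = 6
d_3 = 2
x_4 = 3
y_4 = 8
z_4 = 11
x_5 = 8
y_5 = 4
z_5 = 3
r_5 = 2
x_6 = 13
y_6 = 5
z_6 = 5
h_6 = 5
x_7 = 12
y_7 = 10
z_7 = 5
r_7 = 3
x_8 = 8
y_8 = 6
z_8 = 9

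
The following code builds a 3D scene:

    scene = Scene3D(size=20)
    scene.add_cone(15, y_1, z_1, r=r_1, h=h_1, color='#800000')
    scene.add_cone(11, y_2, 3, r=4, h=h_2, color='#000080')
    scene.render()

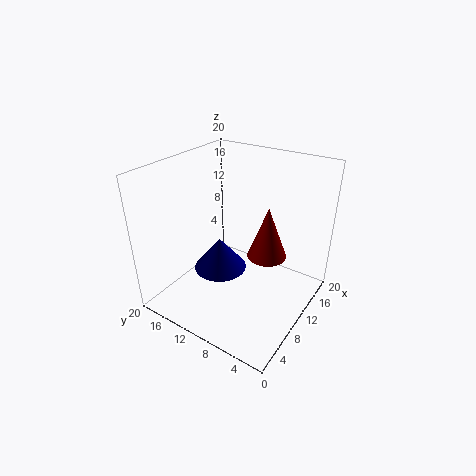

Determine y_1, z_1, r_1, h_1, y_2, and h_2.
y_1 = 8
z_1 = 5
r_1 = 3
h_1 = 8
y_2 = 14
h_2 = 5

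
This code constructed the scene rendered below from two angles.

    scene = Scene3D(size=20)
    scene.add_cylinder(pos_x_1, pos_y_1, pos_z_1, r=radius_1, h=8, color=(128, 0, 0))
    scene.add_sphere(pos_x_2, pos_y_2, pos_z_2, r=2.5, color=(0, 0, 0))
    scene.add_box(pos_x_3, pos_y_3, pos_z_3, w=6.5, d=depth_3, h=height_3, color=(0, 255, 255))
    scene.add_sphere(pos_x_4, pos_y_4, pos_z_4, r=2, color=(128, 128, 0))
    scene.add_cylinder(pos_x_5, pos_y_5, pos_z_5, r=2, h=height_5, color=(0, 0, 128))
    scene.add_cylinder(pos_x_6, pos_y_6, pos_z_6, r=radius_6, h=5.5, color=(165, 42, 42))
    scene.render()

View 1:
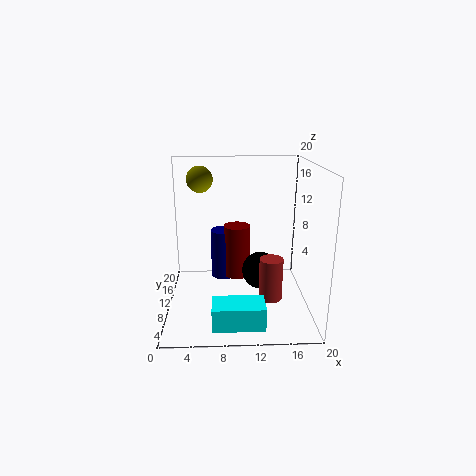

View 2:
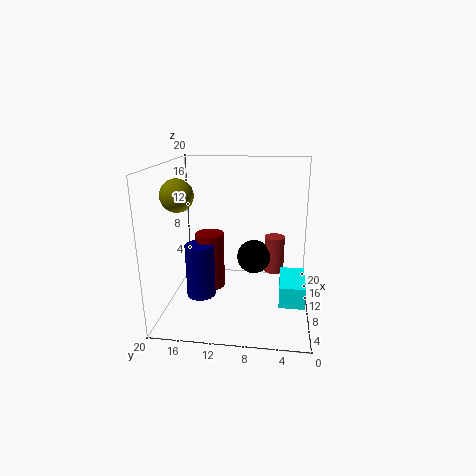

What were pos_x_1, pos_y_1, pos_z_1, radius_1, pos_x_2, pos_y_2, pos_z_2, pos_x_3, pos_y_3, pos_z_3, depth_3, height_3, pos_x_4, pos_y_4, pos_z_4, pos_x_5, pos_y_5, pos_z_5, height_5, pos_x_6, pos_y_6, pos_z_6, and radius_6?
pos_x_1 = 10, pos_y_1 = 14, pos_z_1 = 2.5, radius_1 = 2, pos_x_2 = 13, pos_y_2 = 8, pos_z_2 = 6, pos_x_3 = 6.5, pos_y_3 = 0.5, pos_z_3 = 1.5, depth_3 = 3.5, height_3 = 3, pos_x_4 = 4.5, pos_y_4 = 16.5, pos_z_4 = 17, pos_x_5 = 8, pos_y_5 = 15, pos_z_5 = 2, height_5 = 7.5, pos_x_6 = 14, pos_y_6 = 5, pos_z_6 = 3.5, radius_6 = 1.5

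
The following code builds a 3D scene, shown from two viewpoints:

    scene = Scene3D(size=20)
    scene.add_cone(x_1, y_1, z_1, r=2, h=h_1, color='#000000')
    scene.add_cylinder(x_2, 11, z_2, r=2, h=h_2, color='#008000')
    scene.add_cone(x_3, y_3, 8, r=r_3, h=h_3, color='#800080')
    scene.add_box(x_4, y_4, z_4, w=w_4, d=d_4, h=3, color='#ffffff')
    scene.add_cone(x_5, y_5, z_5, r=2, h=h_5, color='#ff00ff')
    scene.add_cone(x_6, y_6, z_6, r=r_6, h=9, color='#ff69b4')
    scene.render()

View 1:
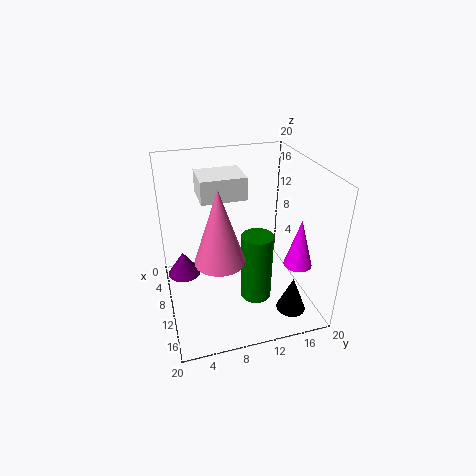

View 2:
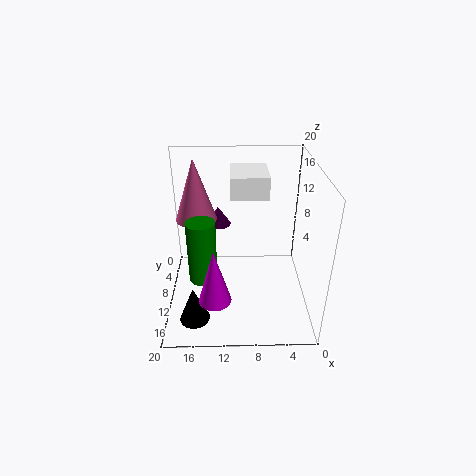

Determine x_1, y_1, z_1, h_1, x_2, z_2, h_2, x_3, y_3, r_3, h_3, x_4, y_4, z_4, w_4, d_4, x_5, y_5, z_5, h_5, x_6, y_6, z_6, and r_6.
x_1 = 16, y_1 = 16, z_1 = 1, h_1 = 5, x_2 = 15, z_2 = 4, h_2 = 9, x_3 = 13, y_3 = 2, r_3 = 2, h_3 = 3, x_4 = 6, y_4 = 5, z_4 = 16, w_4 = 5, d_4 = 6, x_5 = 13, y_5 = 18, z_5 = 6, h_5 = 7, x_6 = 16, y_6 = 6, z_6 = 11, r_6 = 3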